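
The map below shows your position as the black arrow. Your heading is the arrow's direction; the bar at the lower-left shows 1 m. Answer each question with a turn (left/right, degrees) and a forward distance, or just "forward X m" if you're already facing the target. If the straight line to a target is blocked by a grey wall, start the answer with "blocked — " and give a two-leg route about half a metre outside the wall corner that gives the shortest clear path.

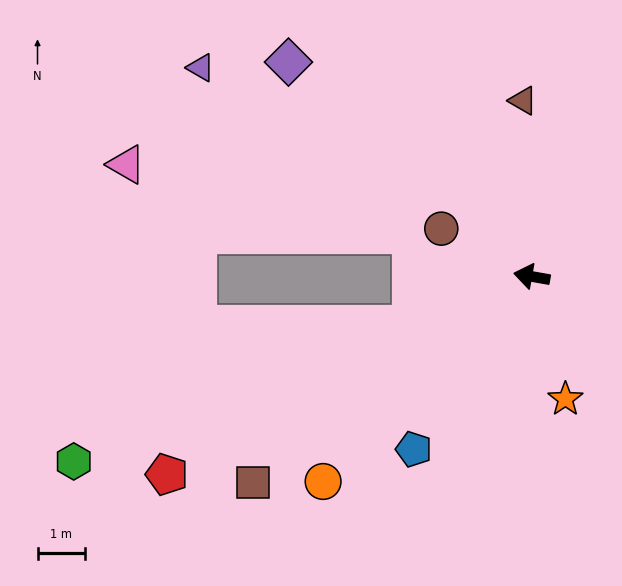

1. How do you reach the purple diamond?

turn right 31°, forward 6.9 m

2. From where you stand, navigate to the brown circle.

turn right 18°, forward 2.2 m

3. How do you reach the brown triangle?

turn right 77°, forward 3.7 m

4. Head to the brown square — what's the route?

turn left 47°, forward 7.4 m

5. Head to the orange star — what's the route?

turn left 115°, forward 2.7 m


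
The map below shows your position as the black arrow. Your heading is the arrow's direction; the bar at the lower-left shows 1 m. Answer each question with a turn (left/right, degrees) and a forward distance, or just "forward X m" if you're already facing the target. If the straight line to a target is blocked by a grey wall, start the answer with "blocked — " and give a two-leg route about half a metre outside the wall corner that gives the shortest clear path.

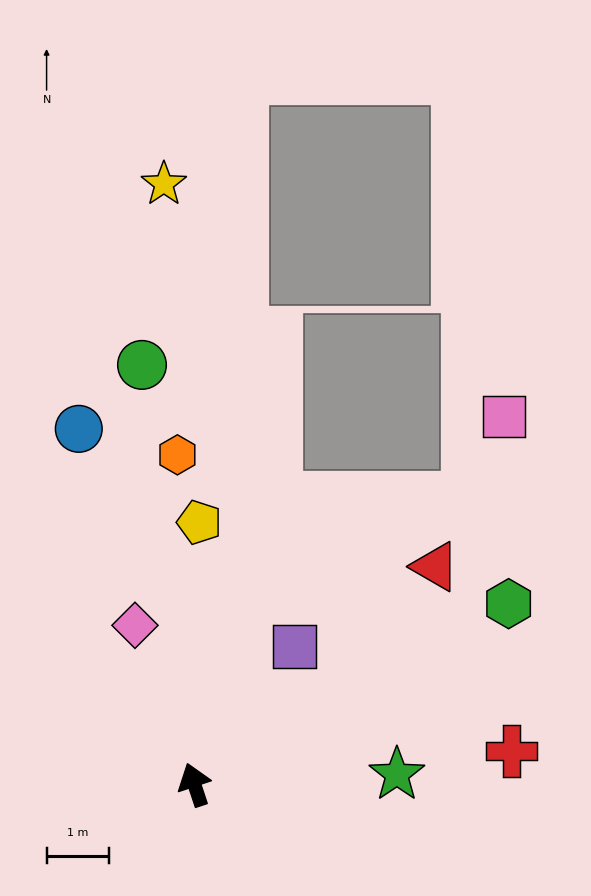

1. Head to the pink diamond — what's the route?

turn left 2°, forward 2.7 m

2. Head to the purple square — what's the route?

turn right 54°, forward 2.7 m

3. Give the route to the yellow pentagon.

turn right 19°, forward 4.2 m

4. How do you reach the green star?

turn right 105°, forward 3.2 m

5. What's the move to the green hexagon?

turn right 78°, forward 5.8 m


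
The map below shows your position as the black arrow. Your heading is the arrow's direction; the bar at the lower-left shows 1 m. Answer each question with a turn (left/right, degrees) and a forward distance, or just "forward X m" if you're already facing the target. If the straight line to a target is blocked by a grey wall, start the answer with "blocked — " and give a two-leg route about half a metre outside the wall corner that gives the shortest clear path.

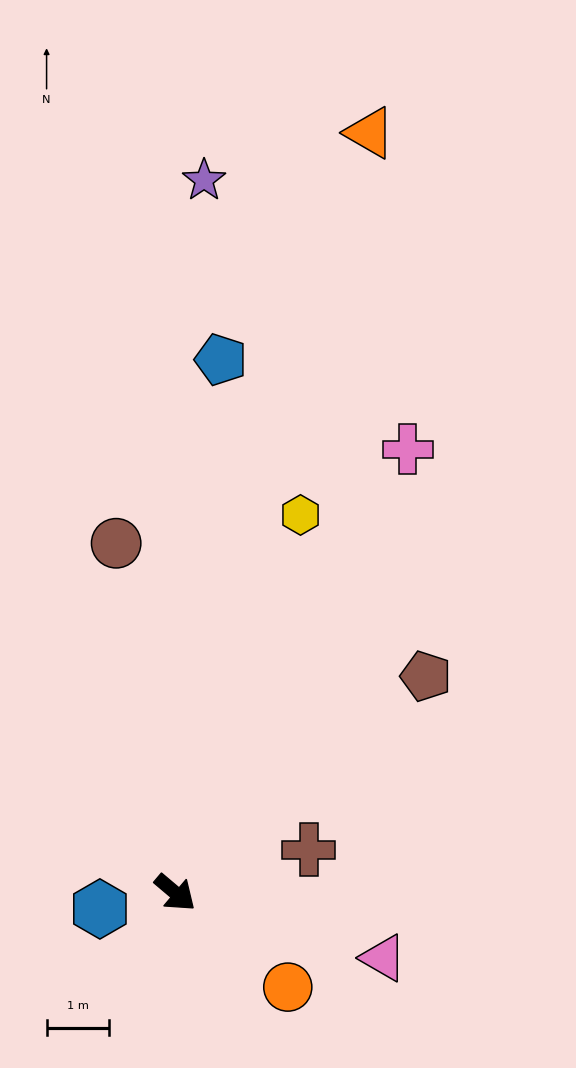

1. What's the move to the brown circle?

turn left 140°, forward 5.7 m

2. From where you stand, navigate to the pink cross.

turn left 103°, forward 8.0 m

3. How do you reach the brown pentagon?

turn left 81°, forward 5.3 m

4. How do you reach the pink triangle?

turn left 23°, forward 3.5 m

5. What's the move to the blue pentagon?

turn left 125°, forward 8.6 m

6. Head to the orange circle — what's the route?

forward 2.4 m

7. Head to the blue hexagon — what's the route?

turn right 128°, forward 1.2 m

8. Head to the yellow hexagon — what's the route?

turn left 112°, forward 6.4 m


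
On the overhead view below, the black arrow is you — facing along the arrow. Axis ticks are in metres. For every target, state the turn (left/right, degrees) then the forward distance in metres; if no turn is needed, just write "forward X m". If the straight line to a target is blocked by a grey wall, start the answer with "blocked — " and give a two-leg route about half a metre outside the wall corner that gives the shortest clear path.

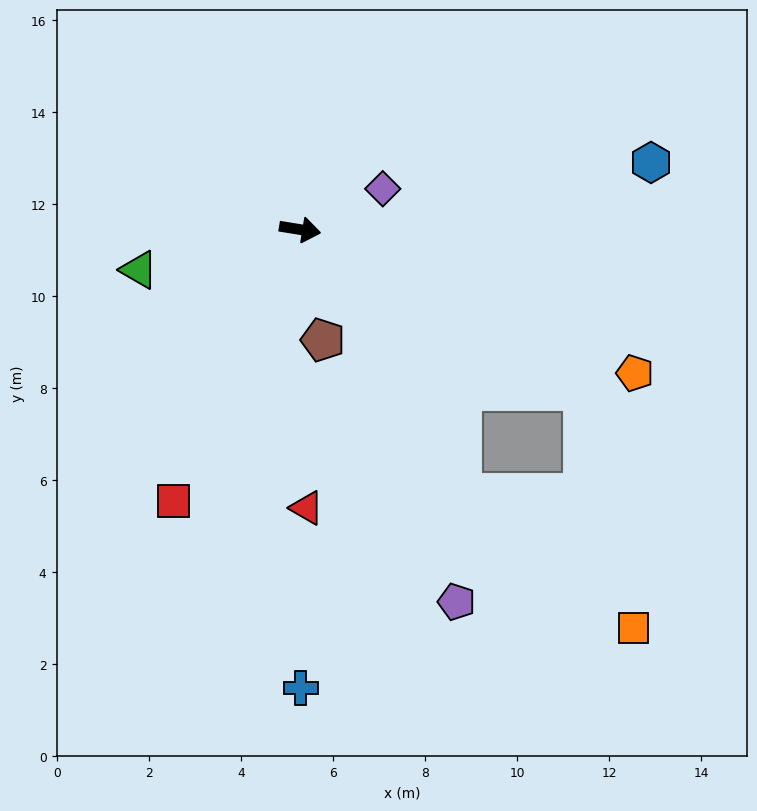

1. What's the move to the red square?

turn right 106°, forward 6.5 m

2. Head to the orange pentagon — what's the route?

turn right 14°, forward 7.9 m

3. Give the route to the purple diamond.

turn left 35°, forward 2.0 m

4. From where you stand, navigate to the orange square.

blocked — turn right 49°, forward 6.7 m, then turn left 20°, forward 4.7 m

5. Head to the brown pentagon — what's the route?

turn right 69°, forward 2.5 m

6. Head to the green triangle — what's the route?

turn right 157°, forward 3.6 m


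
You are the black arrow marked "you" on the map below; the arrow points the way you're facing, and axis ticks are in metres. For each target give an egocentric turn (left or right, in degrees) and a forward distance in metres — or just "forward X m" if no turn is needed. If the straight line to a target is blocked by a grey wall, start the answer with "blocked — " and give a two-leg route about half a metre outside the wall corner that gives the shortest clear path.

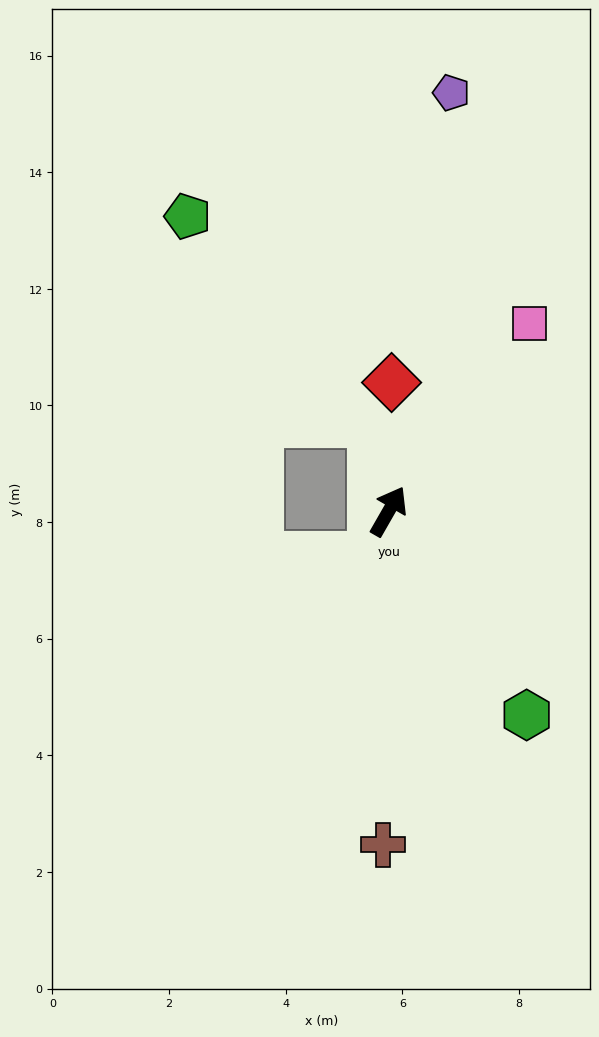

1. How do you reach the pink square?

turn right 7°, forward 4.0 m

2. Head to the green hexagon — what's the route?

turn right 116°, forward 4.2 m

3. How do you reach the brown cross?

turn right 151°, forward 5.7 m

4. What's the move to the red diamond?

turn left 29°, forward 2.2 m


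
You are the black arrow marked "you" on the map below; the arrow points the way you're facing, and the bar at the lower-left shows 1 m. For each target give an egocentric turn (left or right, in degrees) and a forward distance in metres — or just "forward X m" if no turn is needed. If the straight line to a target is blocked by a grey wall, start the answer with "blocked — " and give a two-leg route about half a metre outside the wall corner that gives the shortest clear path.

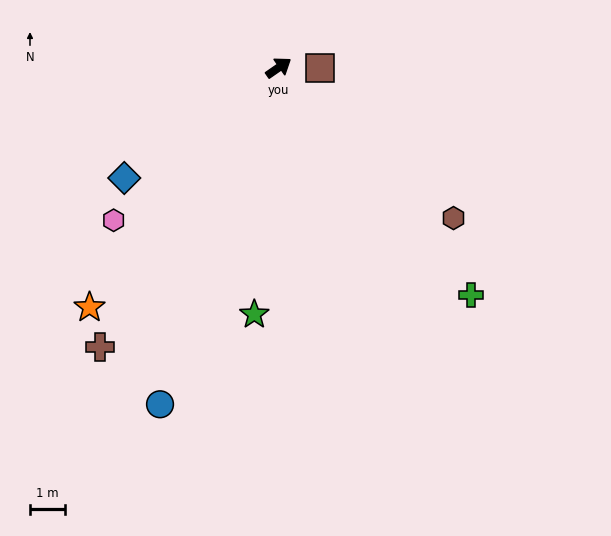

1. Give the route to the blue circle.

turn right 144°, forward 10.3 m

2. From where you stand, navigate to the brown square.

turn right 36°, forward 1.2 m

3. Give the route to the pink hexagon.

turn right 172°, forward 6.5 m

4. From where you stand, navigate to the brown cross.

turn right 157°, forward 9.6 m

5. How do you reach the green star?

turn right 130°, forward 7.2 m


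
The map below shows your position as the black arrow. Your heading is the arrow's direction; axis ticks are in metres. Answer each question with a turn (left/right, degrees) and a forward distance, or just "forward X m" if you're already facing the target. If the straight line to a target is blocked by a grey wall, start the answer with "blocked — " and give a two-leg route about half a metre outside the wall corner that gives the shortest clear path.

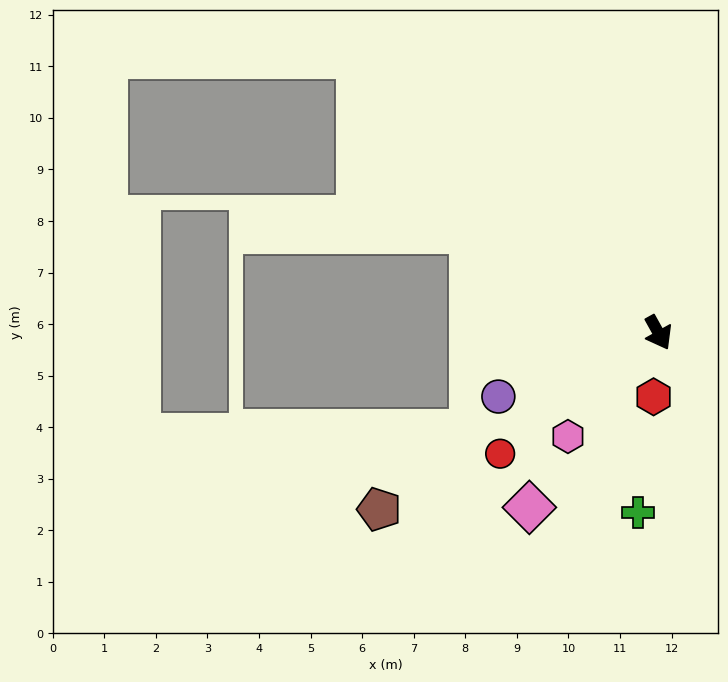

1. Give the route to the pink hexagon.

turn right 70°, forward 2.7 m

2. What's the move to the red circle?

turn right 82°, forward 3.9 m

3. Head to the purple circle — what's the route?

turn right 97°, forward 3.3 m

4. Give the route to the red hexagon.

turn right 33°, forward 1.2 m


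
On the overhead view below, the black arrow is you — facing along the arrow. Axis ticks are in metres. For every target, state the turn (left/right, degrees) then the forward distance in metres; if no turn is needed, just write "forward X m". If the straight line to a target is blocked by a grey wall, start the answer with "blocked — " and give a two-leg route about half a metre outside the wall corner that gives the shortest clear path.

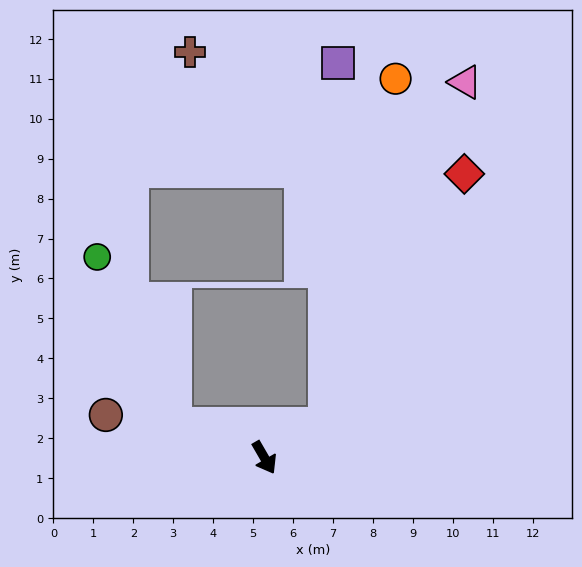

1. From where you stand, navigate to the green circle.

blocked — turn right 141°, forward 2.4 m, then turn right 44°, forward 4.6 m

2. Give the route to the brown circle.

turn right 135°, forward 4.1 m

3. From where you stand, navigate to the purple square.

blocked — turn left 89°, forward 1.7 m, then turn left 59°, forward 9.0 m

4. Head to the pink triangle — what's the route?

blocked — turn left 89°, forward 1.7 m, then turn left 39°, forward 9.3 m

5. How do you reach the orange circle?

blocked — turn left 89°, forward 1.7 m, then turn left 49°, forward 8.8 m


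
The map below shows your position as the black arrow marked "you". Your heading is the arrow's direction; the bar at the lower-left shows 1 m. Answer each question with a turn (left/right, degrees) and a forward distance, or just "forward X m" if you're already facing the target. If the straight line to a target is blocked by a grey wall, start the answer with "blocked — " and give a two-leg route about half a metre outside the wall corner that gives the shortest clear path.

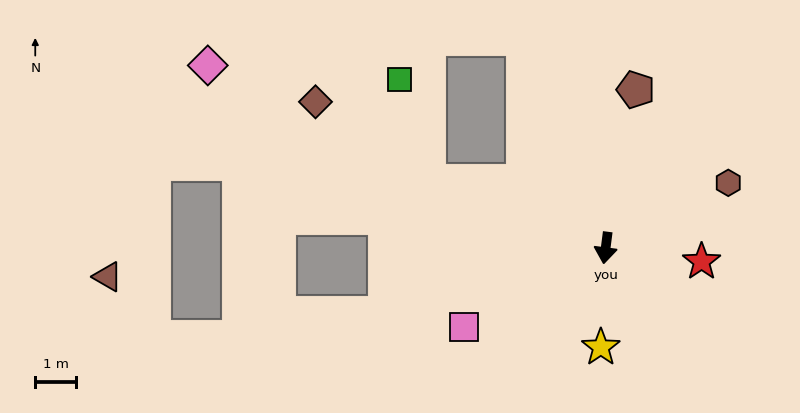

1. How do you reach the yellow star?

turn left 5°, forward 2.4 m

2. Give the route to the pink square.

turn right 53°, forward 4.0 m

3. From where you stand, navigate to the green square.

blocked — turn right 103°, forward 4.6 m, then turn right 53°, forward 2.6 m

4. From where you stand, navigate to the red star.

turn left 89°, forward 2.4 m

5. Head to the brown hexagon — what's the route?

turn left 125°, forward 3.4 m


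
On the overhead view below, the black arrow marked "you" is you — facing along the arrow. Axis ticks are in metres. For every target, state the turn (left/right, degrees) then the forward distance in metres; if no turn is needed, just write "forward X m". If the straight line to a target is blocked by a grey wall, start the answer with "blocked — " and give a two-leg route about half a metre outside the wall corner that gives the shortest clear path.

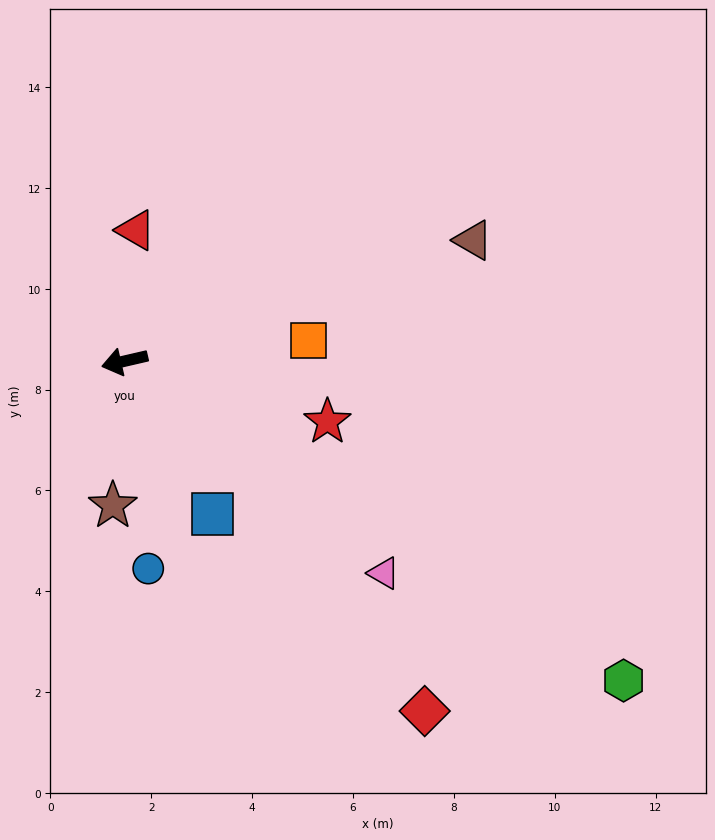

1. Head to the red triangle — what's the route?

turn right 108°, forward 2.6 m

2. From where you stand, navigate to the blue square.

turn left 107°, forward 3.5 m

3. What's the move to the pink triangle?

turn left 128°, forward 6.6 m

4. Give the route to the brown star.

turn left 72°, forward 2.9 m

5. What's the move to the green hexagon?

turn left 134°, forward 11.7 m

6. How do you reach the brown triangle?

turn right 174°, forward 7.3 m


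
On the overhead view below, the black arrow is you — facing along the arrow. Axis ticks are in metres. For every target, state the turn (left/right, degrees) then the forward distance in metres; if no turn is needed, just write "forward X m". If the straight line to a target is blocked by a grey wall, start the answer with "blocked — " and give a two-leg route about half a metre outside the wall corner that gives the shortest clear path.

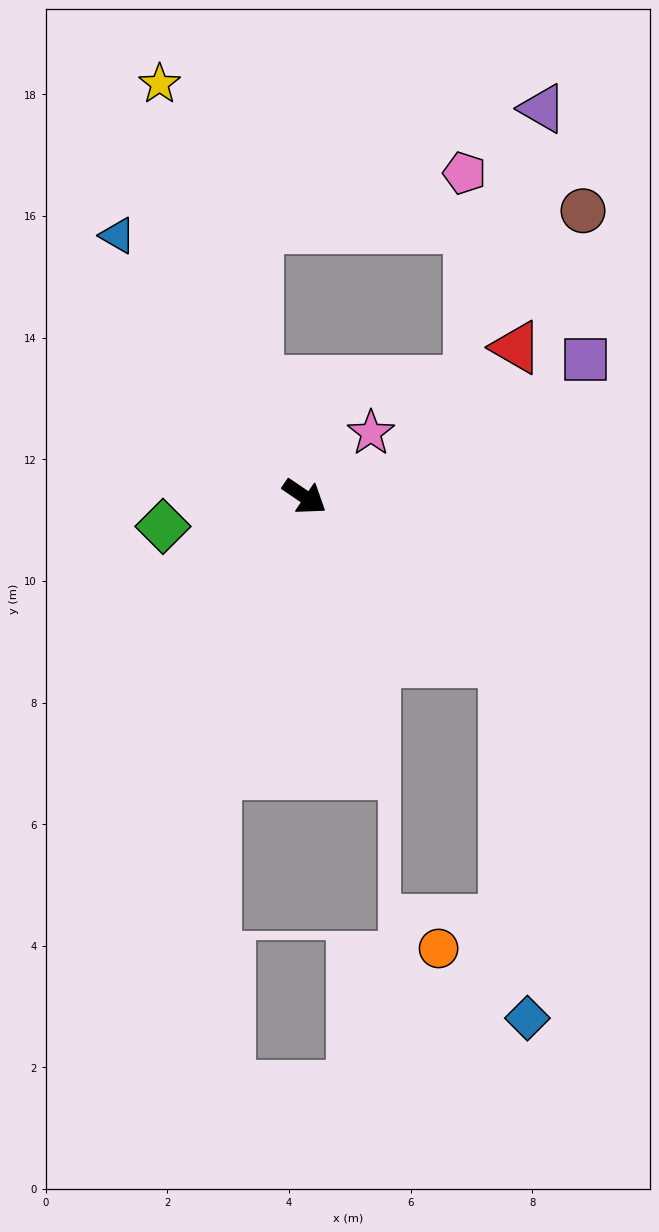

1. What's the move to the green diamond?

turn right 134°, forward 2.4 m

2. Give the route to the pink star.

turn left 78°, forward 1.5 m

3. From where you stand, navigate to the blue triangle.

turn left 160°, forward 5.3 m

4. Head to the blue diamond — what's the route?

blocked — turn right 5°, forward 4.3 m, then turn right 47°, forward 5.9 m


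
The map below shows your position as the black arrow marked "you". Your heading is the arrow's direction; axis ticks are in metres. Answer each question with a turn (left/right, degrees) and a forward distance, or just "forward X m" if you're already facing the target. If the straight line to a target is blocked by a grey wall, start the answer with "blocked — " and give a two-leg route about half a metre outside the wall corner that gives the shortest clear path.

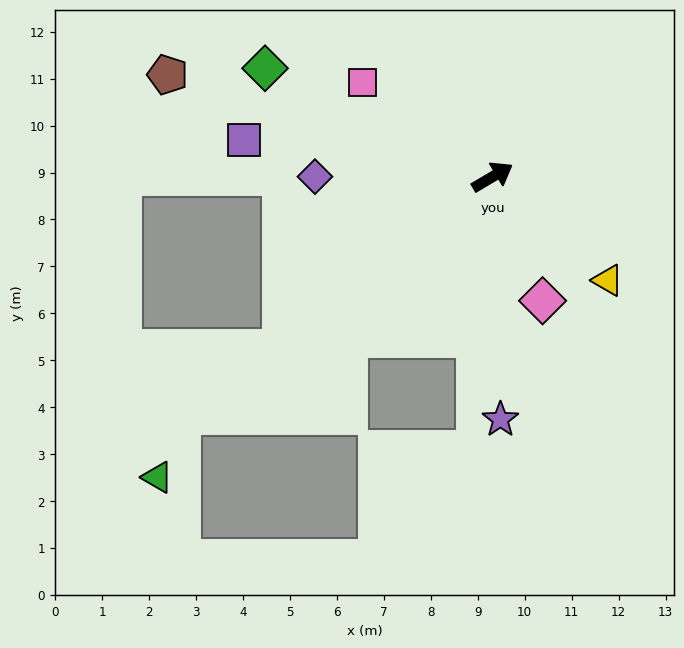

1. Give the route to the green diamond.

turn left 124°, forward 5.4 m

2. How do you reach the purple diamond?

turn left 149°, forward 3.8 m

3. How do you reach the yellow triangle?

turn right 73°, forward 3.3 m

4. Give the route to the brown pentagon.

turn left 132°, forward 7.3 m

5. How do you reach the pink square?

turn left 113°, forward 3.4 m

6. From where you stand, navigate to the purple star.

turn right 119°, forward 5.2 m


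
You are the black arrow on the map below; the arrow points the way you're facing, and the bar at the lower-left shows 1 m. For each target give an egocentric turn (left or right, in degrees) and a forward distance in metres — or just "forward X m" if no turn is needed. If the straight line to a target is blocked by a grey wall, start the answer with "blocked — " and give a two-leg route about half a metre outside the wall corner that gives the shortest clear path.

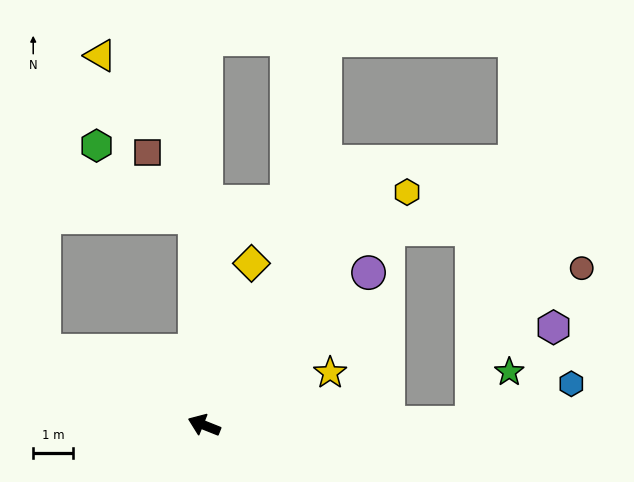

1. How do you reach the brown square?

blocked — turn right 66°, forward 5.2 m, then turn left 34°, forward 2.0 m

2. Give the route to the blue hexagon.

blocked — turn right 158°, forward 6.7 m, then turn left 21°, forward 2.7 m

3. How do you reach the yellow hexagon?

turn right 109°, forward 7.8 m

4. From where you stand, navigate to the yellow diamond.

turn right 85°, forward 4.2 m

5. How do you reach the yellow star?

turn right 136°, forward 3.4 m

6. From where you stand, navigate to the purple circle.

turn right 115°, forward 5.6 m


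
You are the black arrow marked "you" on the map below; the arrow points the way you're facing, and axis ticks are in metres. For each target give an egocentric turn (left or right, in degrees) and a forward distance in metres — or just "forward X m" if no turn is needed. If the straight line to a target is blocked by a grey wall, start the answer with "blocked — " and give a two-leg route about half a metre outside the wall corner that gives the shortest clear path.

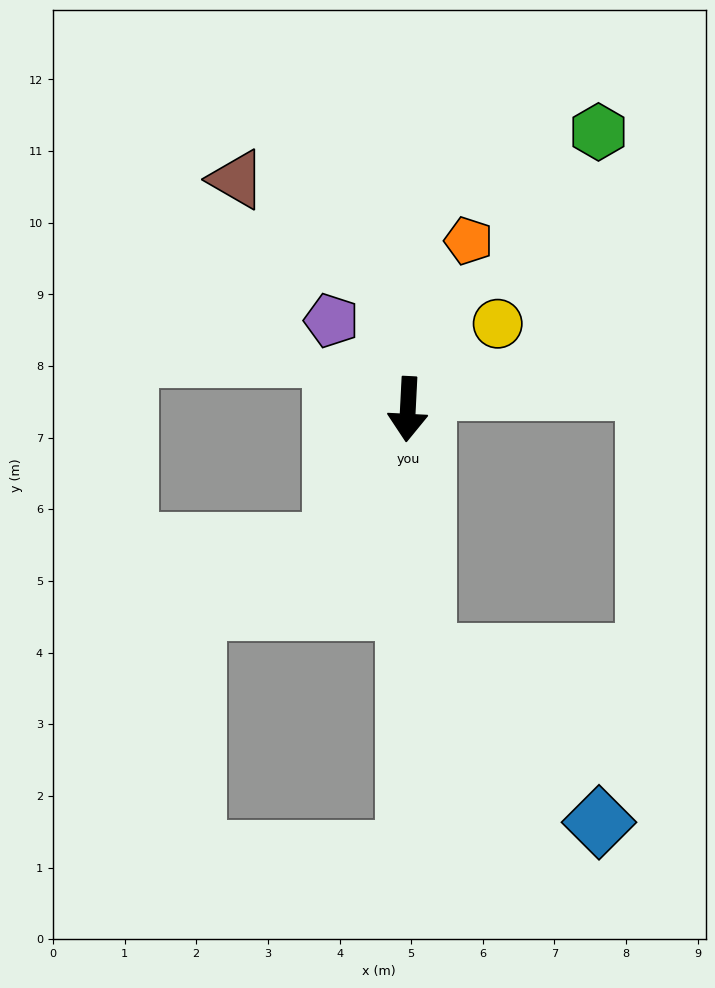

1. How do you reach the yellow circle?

turn left 136°, forward 1.7 m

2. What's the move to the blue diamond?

blocked — turn left 7°, forward 3.4 m, then turn left 42°, forward 3.4 m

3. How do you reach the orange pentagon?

turn left 163°, forward 2.5 m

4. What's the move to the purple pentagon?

turn right 136°, forward 1.6 m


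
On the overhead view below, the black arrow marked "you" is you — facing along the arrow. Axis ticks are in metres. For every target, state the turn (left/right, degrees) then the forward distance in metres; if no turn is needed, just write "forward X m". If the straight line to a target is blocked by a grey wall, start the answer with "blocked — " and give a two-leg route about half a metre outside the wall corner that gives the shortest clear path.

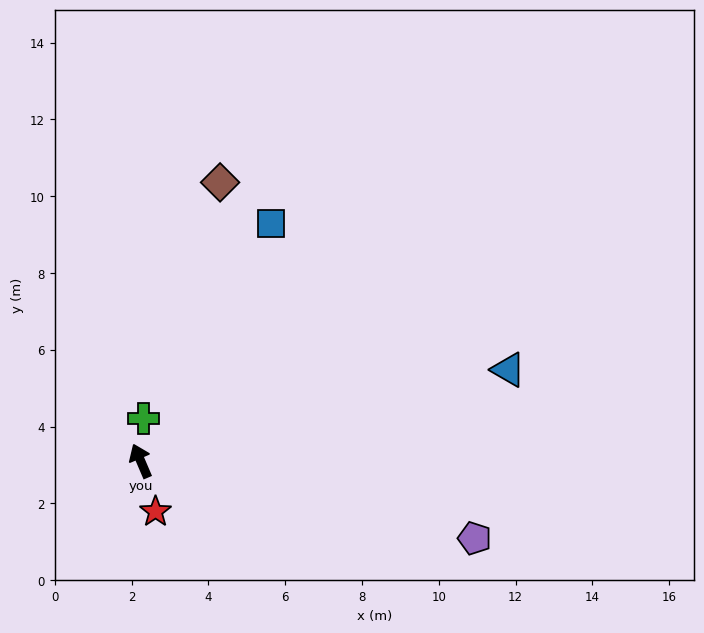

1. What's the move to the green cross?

turn right 27°, forward 1.1 m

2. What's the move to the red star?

turn left 173°, forward 1.4 m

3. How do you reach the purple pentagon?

turn right 126°, forward 8.9 m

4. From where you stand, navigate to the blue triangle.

turn right 99°, forward 9.9 m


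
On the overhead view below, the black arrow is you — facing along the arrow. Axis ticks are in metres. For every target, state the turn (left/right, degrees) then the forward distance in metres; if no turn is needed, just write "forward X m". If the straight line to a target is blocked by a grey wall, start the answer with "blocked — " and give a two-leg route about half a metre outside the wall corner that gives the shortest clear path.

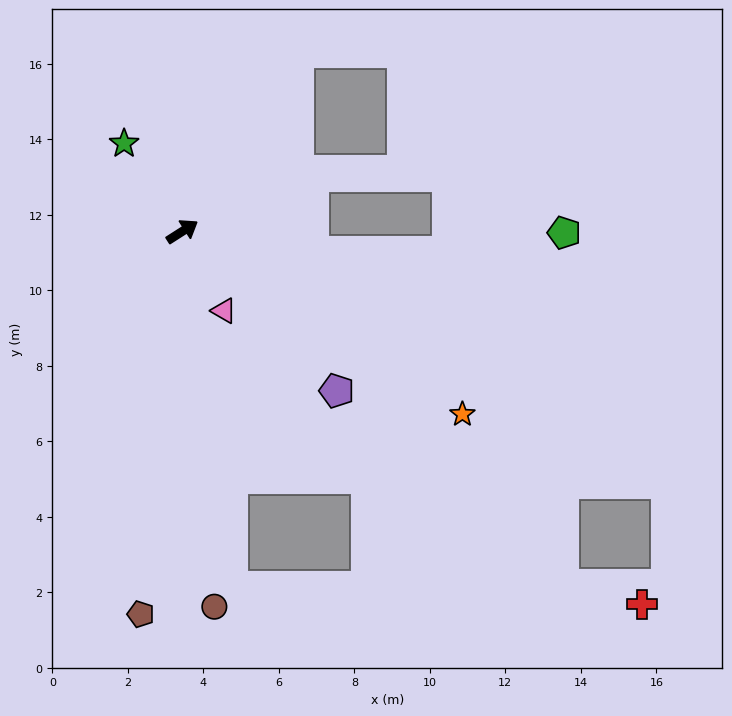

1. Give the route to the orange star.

turn right 66°, forward 8.9 m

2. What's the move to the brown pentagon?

turn right 129°, forward 10.2 m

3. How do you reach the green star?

turn left 91°, forward 2.8 m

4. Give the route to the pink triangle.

turn right 95°, forward 2.4 m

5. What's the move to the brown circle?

turn right 118°, forward 10.0 m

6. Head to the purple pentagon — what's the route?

turn right 79°, forward 5.9 m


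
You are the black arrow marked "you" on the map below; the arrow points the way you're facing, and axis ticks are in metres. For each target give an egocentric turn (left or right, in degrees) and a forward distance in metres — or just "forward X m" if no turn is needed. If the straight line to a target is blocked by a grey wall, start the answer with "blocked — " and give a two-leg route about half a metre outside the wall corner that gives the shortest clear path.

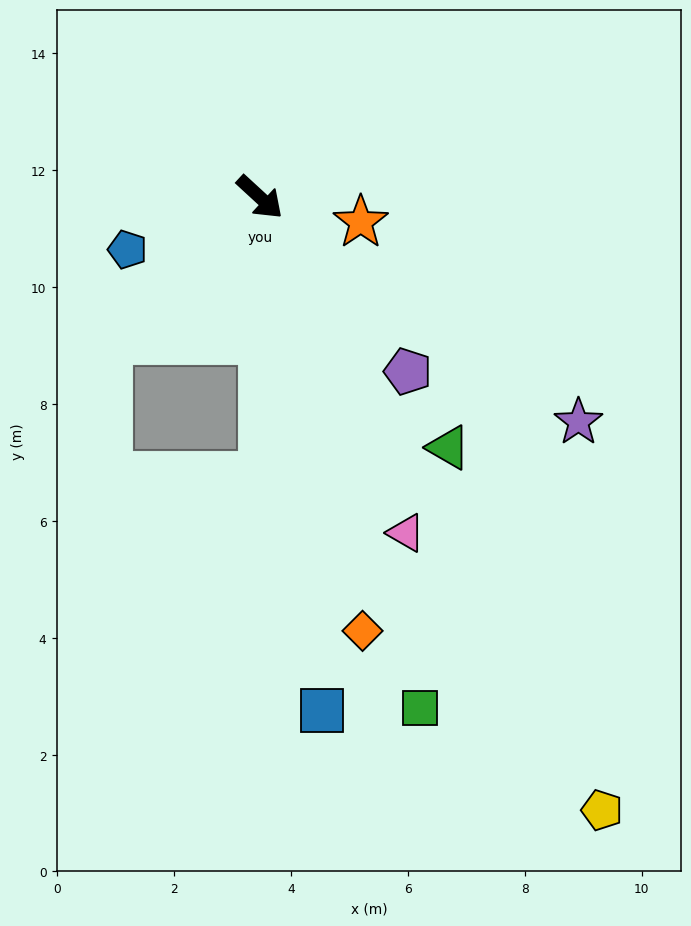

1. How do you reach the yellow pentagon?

turn right 18°, forward 12.0 m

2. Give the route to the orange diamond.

turn right 34°, forward 7.6 m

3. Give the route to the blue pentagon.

turn right 116°, forward 2.4 m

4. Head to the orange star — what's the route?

turn left 29°, forward 1.8 m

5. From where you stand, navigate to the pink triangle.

turn right 24°, forward 6.3 m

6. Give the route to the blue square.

turn right 40°, forward 8.8 m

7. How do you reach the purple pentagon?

turn right 7°, forward 3.9 m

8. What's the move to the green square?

turn right 30°, forward 9.2 m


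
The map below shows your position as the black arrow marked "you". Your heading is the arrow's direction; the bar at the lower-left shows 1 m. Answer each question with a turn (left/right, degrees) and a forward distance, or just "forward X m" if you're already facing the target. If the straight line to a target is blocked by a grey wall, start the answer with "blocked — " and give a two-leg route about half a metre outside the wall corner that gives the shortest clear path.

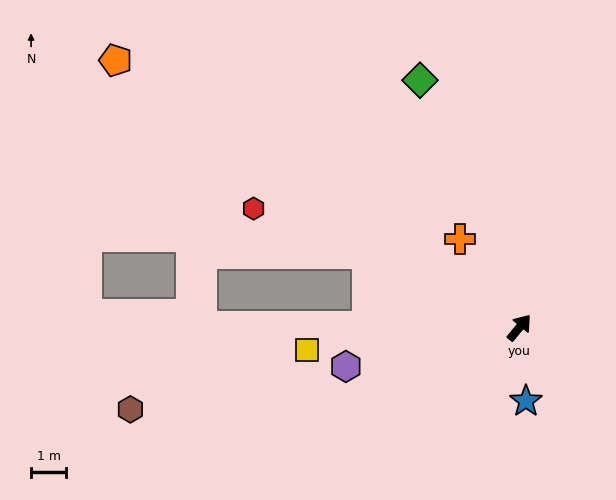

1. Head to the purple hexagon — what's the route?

turn left 142°, forward 5.1 m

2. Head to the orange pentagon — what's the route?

turn left 96°, forward 13.8 m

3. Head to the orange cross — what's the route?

turn left 73°, forward 3.0 m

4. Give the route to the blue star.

turn right 135°, forward 2.1 m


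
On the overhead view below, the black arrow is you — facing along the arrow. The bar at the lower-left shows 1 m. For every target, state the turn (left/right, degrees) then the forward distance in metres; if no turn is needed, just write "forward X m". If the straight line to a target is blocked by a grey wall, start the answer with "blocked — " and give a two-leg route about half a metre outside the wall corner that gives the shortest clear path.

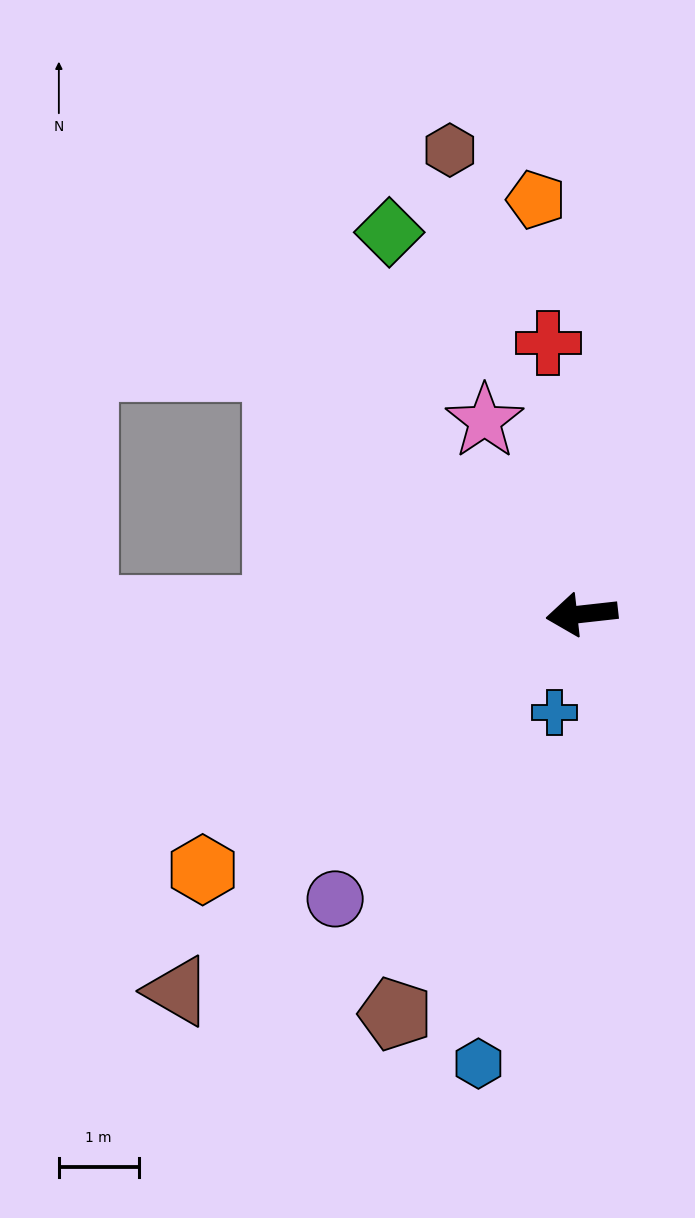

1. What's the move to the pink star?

turn right 70°, forward 2.7 m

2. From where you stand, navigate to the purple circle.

turn left 43°, forward 4.7 m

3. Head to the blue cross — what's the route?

turn left 68°, forward 1.3 m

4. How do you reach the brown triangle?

turn left 37°, forward 6.9 m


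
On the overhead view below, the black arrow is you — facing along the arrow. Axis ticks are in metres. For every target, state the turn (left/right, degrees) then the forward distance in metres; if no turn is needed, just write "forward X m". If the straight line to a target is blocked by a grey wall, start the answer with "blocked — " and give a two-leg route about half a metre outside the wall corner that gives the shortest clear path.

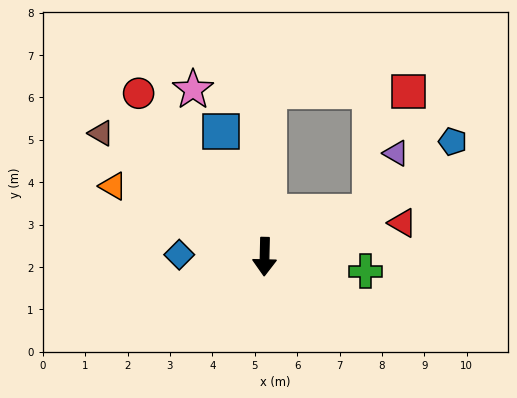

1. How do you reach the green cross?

turn left 83°, forward 2.4 m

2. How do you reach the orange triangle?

turn right 114°, forward 3.9 m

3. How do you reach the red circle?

turn right 141°, forward 4.9 m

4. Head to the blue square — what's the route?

turn right 159°, forward 3.1 m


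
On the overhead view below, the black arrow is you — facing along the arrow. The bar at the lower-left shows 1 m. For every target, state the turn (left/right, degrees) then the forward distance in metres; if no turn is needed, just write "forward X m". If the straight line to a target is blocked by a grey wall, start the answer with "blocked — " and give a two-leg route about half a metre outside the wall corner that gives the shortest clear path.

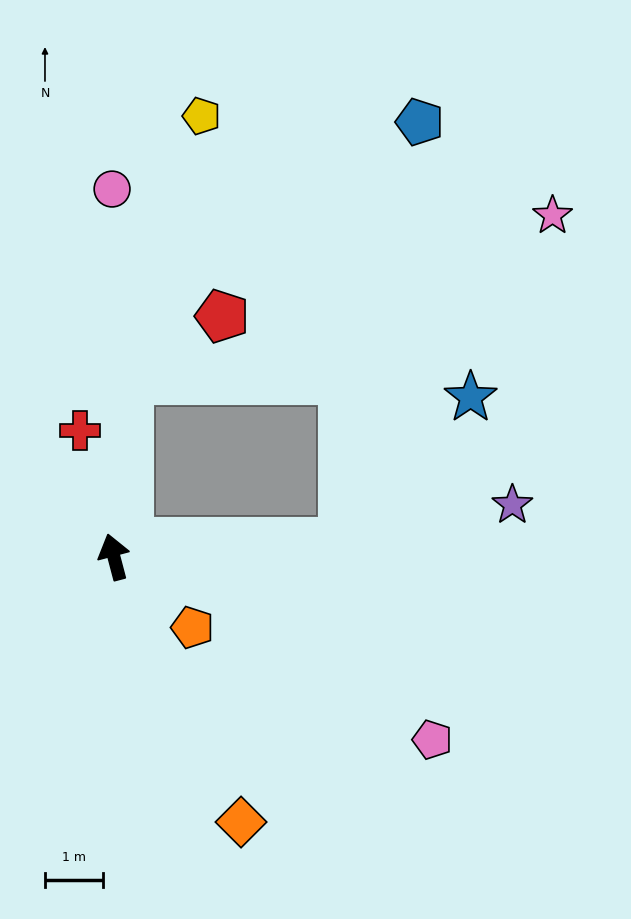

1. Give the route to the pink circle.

turn right 14°, forward 6.3 m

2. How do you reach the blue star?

blocked — turn right 101°, forward 3.9 m, then turn left 45°, forward 3.3 m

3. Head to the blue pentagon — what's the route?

blocked — turn right 101°, forward 3.9 m, then turn left 76°, forward 7.3 m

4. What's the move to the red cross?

forward 2.2 m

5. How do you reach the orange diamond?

turn right 169°, forward 5.0 m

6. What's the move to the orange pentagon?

turn right 147°, forward 1.8 m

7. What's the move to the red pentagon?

blocked — turn right 19°, forward 3.1 m, then turn right 52°, forward 1.9 m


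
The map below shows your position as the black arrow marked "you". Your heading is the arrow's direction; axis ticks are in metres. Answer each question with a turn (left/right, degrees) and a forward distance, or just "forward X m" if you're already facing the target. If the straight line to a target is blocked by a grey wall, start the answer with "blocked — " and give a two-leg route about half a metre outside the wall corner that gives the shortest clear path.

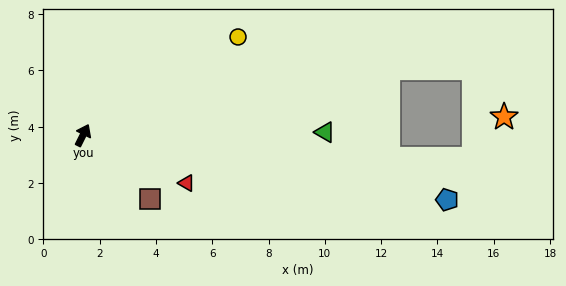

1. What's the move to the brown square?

turn right 107°, forward 3.3 m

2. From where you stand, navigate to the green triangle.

turn right 63°, forward 8.6 m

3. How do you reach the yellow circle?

turn right 31°, forward 6.5 m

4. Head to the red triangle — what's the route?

turn right 88°, forward 4.1 m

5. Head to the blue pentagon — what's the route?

turn right 74°, forward 13.1 m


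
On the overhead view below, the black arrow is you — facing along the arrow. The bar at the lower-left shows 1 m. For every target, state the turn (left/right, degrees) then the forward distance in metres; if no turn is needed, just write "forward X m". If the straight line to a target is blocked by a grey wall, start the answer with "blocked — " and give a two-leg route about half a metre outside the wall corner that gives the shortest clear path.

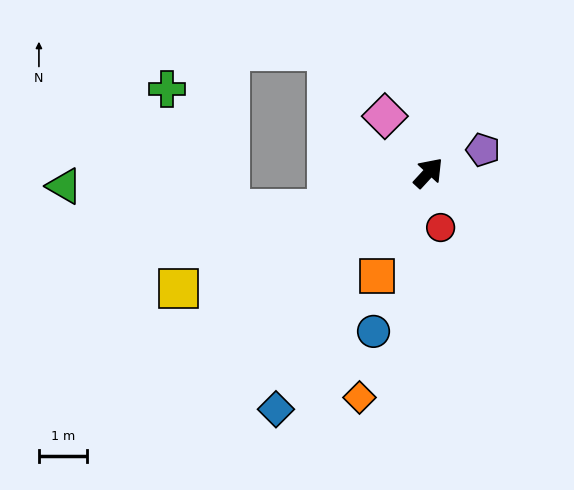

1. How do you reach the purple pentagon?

turn right 25°, forward 1.2 m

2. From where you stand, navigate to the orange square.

turn right 164°, forward 2.4 m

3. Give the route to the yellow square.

turn left 157°, forward 5.7 m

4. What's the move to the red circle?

turn right 125°, forward 1.2 m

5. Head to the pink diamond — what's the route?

turn left 80°, forward 1.5 m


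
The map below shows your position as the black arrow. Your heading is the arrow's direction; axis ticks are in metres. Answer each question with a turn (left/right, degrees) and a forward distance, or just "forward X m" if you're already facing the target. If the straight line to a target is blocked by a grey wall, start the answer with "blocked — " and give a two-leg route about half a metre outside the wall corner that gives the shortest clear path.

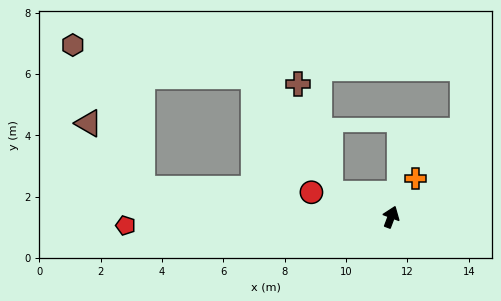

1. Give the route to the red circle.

turn left 93°, forward 2.7 m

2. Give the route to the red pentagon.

turn left 112°, forward 8.7 m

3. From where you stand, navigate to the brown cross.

blocked — turn left 90°, forward 2.1 m, then turn right 53°, forward 3.7 m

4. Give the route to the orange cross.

turn right 12°, forward 1.5 m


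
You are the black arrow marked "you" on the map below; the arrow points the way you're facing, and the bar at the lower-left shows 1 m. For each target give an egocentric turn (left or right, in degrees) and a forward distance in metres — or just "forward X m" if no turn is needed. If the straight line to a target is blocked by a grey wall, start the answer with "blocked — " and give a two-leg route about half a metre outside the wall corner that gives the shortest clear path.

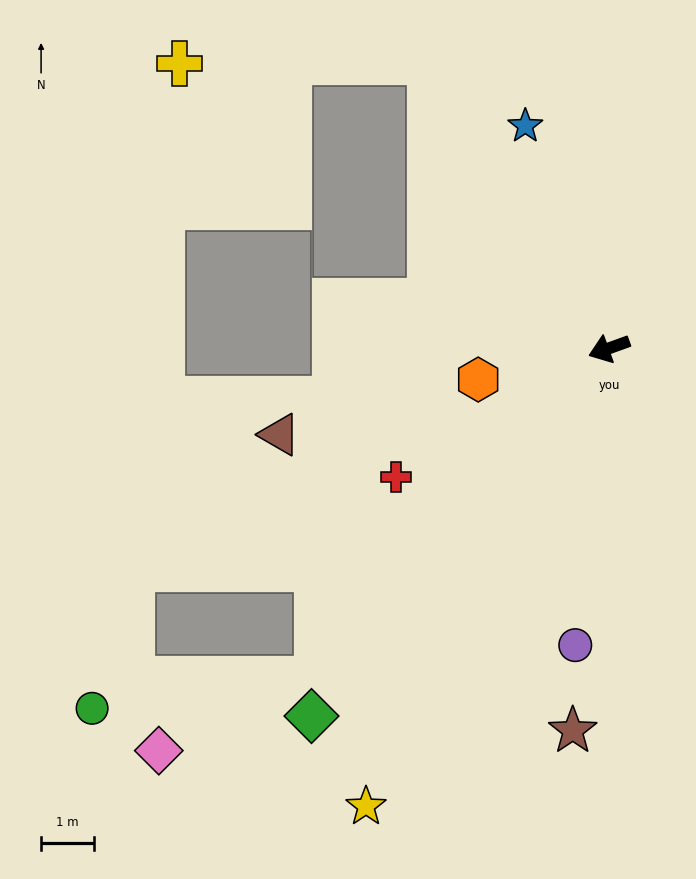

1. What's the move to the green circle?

blocked — turn left 29°, forward 8.3 m, then turn right 41°, forward 4.3 m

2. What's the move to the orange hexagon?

turn right 6°, forward 2.5 m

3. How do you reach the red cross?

turn left 11°, forward 4.7 m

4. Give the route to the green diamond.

turn left 31°, forward 8.9 m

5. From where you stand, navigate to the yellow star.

turn left 42°, forward 9.8 m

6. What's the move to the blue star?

turn right 89°, forward 4.5 m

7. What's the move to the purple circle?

turn left 64°, forward 5.6 m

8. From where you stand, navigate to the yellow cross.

blocked — turn right 78°, forward 6.4 m, then turn left 59°, forward 4.7 m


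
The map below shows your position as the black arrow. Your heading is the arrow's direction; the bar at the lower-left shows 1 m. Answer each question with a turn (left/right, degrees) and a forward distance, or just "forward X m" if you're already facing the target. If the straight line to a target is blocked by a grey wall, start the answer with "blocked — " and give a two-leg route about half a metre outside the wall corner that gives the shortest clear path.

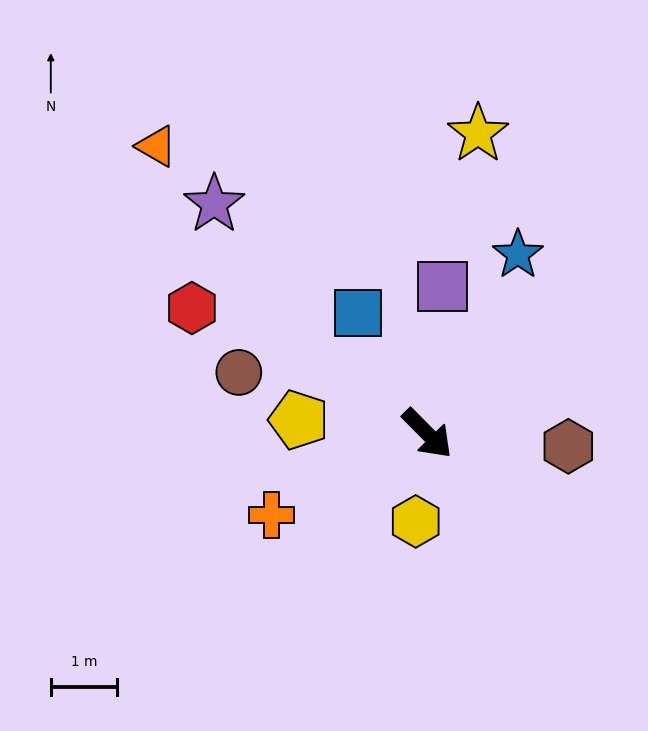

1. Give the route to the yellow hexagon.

turn right 52°, forward 1.3 m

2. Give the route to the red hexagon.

turn right 163°, forward 4.0 m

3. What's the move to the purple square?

turn left 129°, forward 2.2 m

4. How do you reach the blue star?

turn left 108°, forward 3.0 m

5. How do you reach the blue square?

turn left 165°, forward 2.1 m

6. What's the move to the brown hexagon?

turn left 40°, forward 2.1 m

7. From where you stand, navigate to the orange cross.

turn right 107°, forward 2.7 m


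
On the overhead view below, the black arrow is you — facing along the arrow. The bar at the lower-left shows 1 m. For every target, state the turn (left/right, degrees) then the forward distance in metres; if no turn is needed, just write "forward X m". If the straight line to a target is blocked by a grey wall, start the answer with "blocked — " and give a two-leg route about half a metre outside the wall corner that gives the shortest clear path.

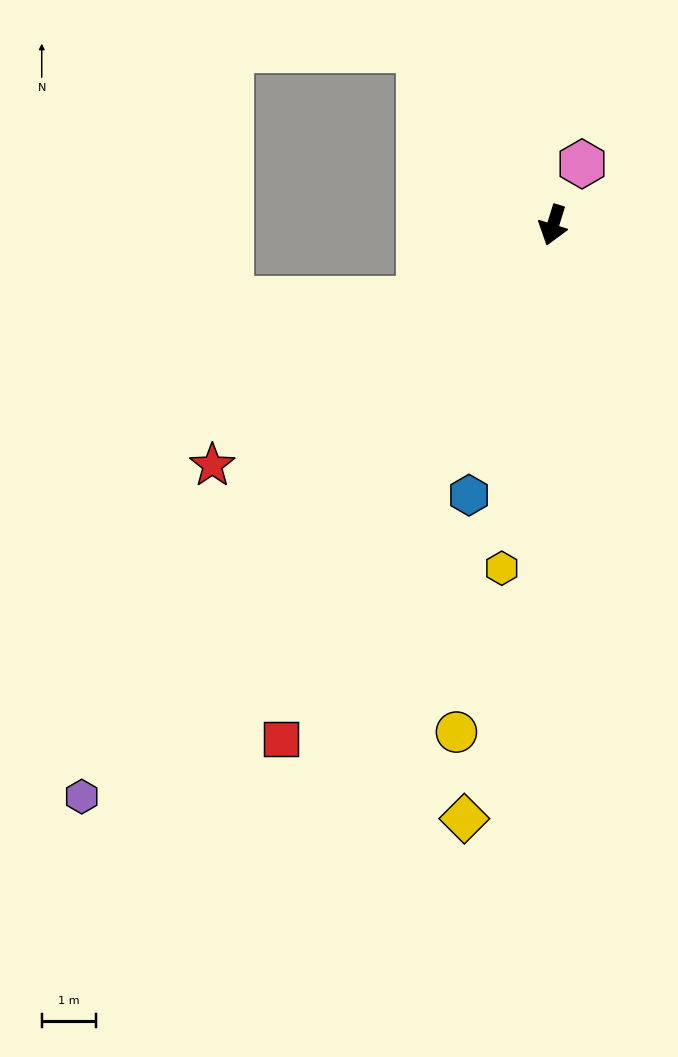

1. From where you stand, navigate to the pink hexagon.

turn left 172°, forward 1.2 m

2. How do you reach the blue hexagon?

forward 5.2 m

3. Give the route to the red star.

turn right 38°, forward 7.6 m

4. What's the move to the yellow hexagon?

turn left 9°, forward 6.4 m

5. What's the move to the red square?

turn right 11°, forward 10.6 m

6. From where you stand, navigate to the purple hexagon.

turn right 22°, forward 13.6 m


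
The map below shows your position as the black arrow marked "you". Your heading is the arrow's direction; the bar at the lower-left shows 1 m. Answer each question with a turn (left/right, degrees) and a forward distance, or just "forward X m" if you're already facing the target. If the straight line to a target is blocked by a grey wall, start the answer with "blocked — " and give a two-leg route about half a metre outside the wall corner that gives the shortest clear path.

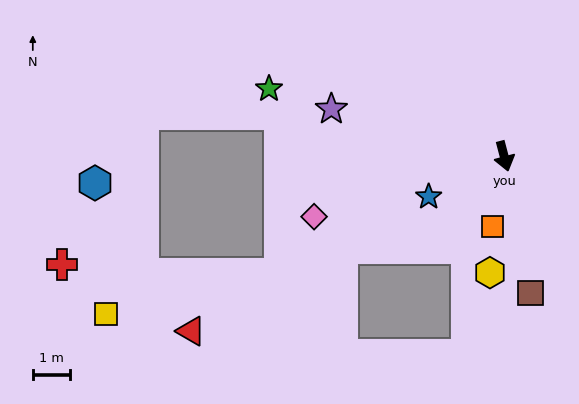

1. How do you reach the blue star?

turn right 77°, forward 2.3 m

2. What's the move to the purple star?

turn right 120°, forward 4.8 m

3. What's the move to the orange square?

turn right 24°, forward 1.9 m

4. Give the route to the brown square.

turn right 4°, forward 3.7 m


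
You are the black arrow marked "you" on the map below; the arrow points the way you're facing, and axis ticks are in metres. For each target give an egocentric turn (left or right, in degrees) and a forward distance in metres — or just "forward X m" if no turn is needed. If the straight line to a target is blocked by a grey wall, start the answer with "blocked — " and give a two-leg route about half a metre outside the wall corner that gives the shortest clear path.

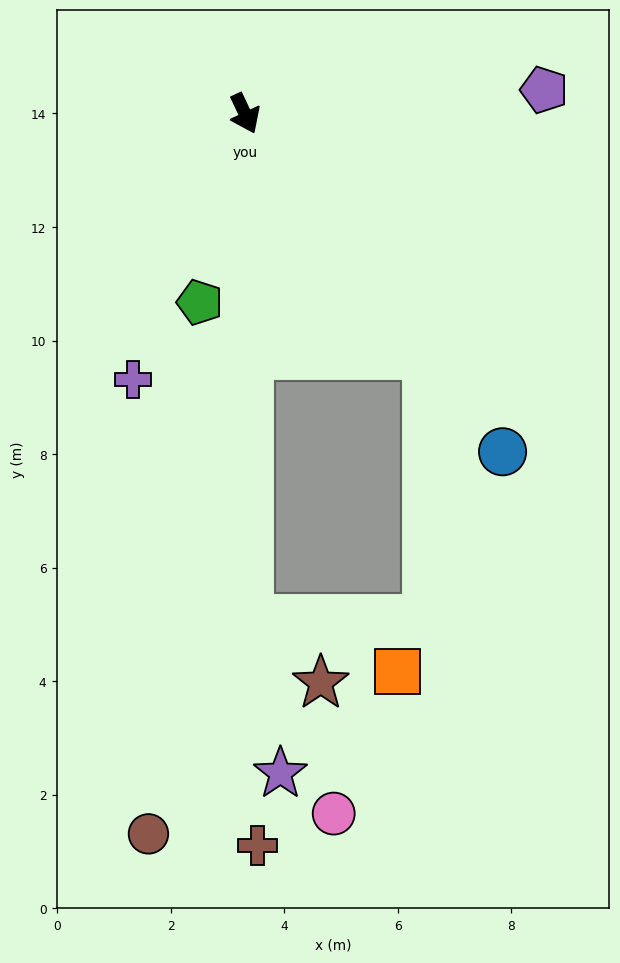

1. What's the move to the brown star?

blocked — turn right 25°, forward 8.9 m, then turn left 48°, forward 1.7 m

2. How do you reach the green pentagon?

turn right 39°, forward 3.4 m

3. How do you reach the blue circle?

turn left 12°, forward 7.5 m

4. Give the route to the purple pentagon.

turn left 69°, forward 5.3 m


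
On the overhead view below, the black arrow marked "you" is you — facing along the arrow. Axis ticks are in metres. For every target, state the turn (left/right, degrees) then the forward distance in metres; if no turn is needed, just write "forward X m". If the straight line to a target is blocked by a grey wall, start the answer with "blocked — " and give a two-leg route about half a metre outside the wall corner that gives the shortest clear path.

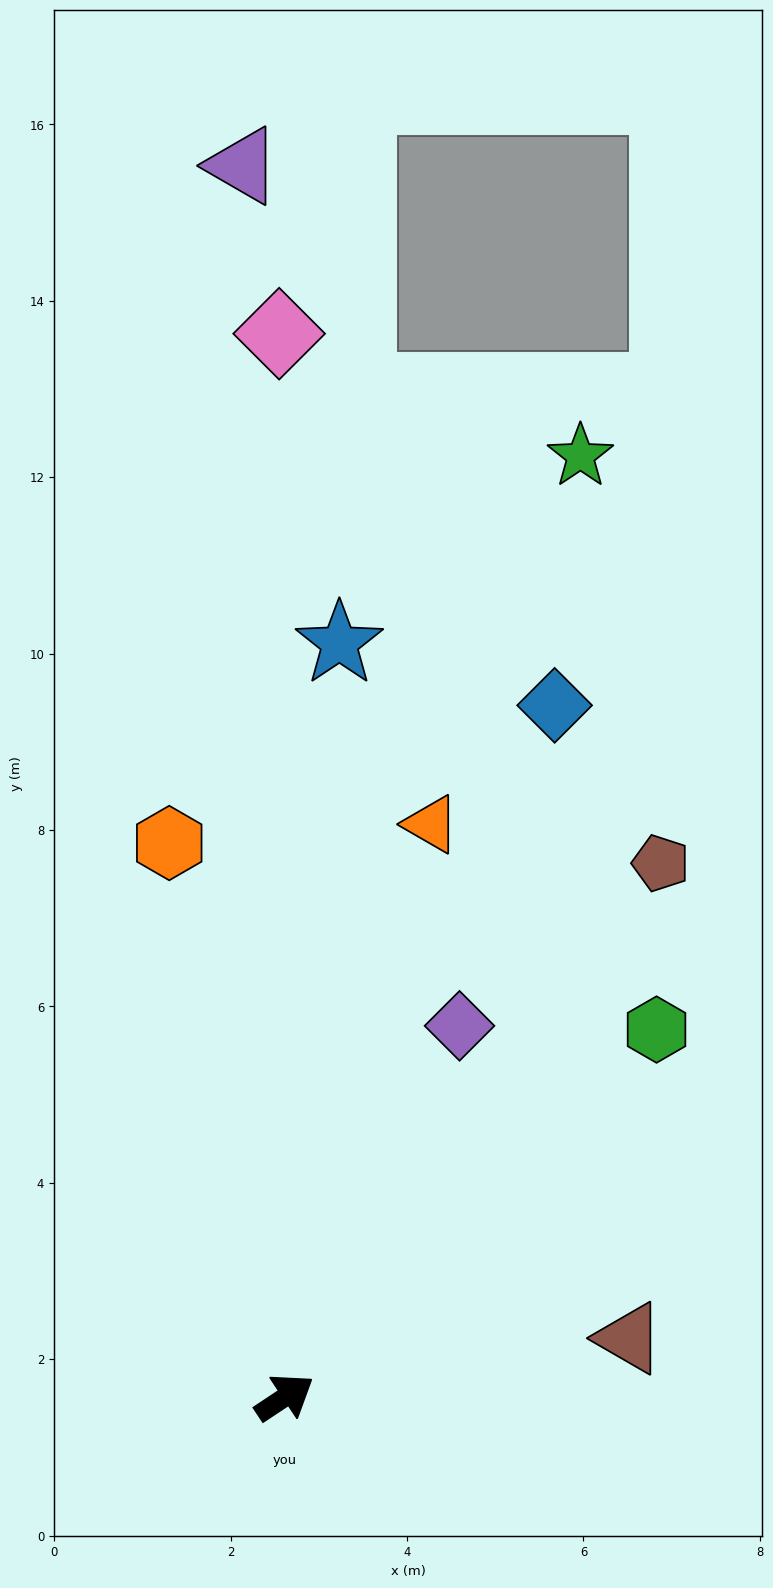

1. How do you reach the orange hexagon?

turn left 68°, forward 6.4 m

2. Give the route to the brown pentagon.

turn left 21°, forward 7.4 m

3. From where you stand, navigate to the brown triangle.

turn right 24°, forward 4.0 m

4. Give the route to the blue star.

turn left 52°, forward 8.6 m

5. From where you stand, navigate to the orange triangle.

turn left 42°, forward 6.7 m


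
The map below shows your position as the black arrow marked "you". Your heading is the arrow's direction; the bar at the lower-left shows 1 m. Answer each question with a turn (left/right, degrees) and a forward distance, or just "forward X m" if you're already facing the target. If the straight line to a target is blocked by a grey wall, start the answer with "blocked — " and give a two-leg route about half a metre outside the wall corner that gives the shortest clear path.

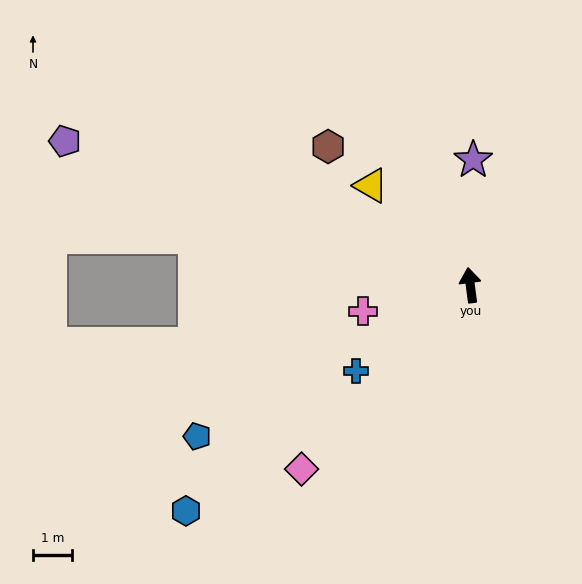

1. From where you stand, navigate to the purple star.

turn right 9°, forward 3.2 m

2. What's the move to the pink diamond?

turn left 130°, forward 6.4 m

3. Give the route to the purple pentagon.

turn left 63°, forward 11.1 m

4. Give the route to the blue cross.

turn left 119°, forward 3.7 m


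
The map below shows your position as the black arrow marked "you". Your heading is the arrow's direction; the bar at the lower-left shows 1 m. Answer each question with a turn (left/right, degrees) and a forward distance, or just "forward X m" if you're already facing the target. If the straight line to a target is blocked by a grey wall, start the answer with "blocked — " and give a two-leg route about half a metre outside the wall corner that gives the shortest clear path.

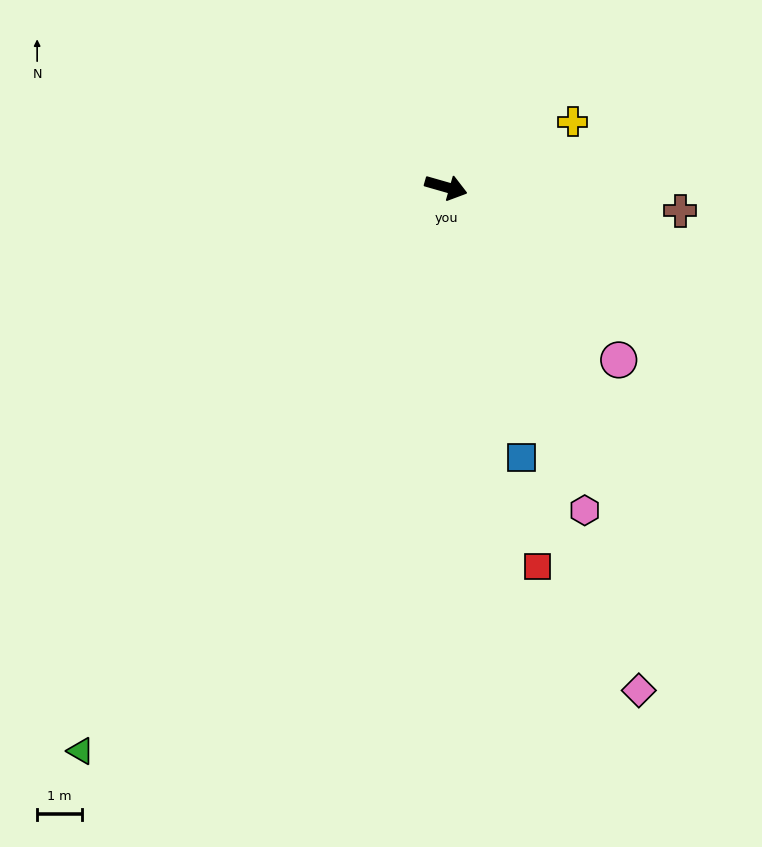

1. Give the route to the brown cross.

turn left 10°, forward 5.2 m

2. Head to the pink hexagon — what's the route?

turn right 51°, forward 7.8 m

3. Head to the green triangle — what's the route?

turn right 107°, forward 14.9 m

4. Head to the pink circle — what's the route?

turn right 29°, forward 5.4 m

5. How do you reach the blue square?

turn right 58°, forward 6.2 m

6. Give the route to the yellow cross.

turn left 43°, forward 3.2 m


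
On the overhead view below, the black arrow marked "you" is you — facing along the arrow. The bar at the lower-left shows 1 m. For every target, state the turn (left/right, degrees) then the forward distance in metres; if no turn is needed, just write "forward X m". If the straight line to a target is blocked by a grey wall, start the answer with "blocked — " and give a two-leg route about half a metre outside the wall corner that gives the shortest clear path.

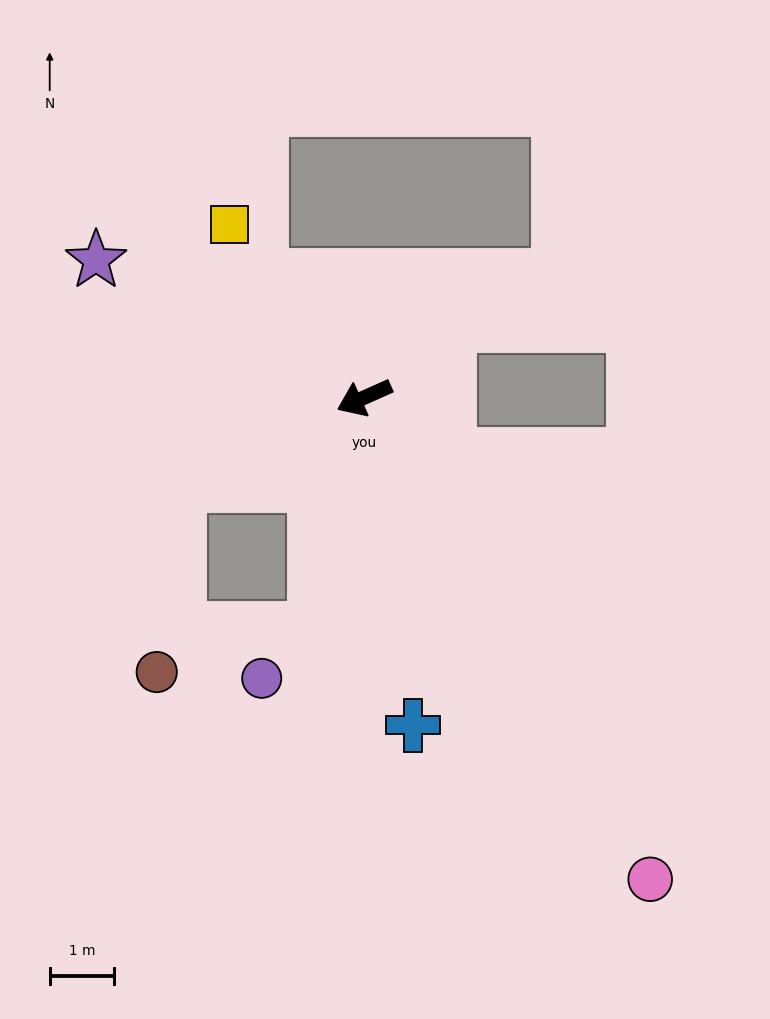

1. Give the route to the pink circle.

turn left 97°, forward 8.7 m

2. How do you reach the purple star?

turn right 51°, forward 4.7 m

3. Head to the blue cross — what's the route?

turn left 74°, forward 5.1 m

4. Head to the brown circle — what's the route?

blocked — forward 3.2 m, then turn left 59°, forward 2.9 m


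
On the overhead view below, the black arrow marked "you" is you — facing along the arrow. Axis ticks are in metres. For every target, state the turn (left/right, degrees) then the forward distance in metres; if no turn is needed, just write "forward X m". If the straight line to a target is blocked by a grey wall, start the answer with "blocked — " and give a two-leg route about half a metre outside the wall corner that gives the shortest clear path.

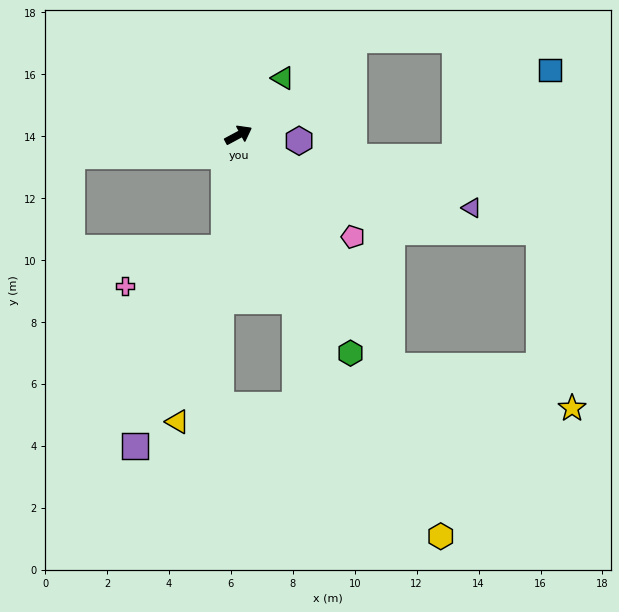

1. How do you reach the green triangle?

turn left 24°, forward 2.3 m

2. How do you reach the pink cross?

blocked — turn right 126°, forward 3.7 m, then turn right 61°, forward 3.4 m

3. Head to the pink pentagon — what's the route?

turn right 70°, forward 4.9 m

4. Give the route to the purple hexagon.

turn right 34°, forward 2.0 m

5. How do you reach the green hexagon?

turn right 91°, forward 7.9 m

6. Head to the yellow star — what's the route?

blocked — turn right 85°, forward 9.0 m, then turn left 44°, forward 6.0 m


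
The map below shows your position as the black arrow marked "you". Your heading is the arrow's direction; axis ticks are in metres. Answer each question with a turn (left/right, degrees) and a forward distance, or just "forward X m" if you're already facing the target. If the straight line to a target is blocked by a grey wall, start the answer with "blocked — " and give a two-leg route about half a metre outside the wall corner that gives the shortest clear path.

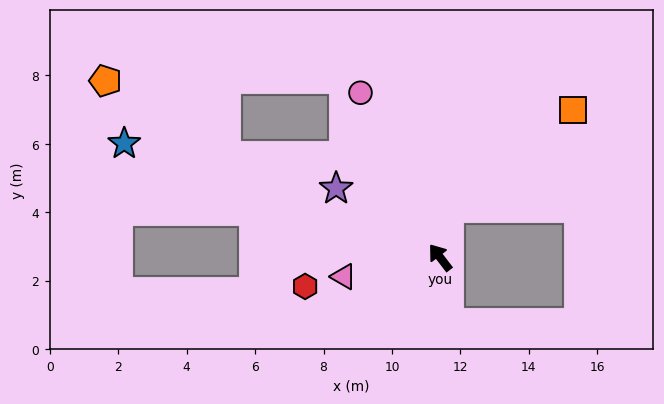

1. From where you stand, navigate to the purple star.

turn left 19°, forward 3.6 m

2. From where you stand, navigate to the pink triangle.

turn left 64°, forward 2.9 m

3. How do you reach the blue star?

turn left 33°, forward 9.8 m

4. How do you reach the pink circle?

turn right 12°, forward 5.3 m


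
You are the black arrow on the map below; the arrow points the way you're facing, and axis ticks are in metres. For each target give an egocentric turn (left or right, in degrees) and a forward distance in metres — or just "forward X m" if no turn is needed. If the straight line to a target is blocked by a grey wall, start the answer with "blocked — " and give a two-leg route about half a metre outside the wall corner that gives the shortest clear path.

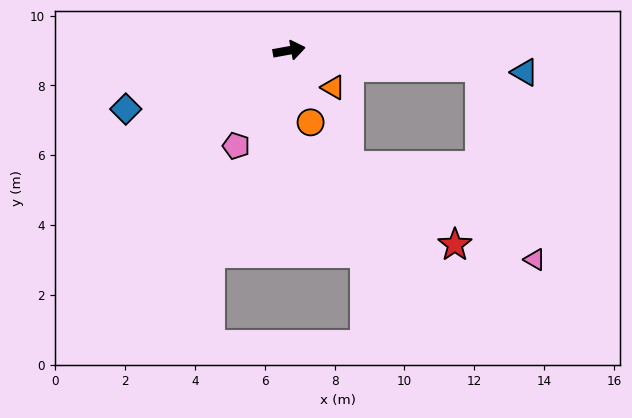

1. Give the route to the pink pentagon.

turn right 129°, forward 3.1 m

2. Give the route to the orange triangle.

turn right 50°, forward 1.6 m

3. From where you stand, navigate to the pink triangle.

blocked — turn right 15°, forward 5.5 m, then turn right 69°, forward 5.7 m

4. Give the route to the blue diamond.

turn right 171°, forward 5.0 m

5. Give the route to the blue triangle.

turn right 16°, forward 6.8 m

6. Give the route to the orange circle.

turn right 84°, forward 2.2 m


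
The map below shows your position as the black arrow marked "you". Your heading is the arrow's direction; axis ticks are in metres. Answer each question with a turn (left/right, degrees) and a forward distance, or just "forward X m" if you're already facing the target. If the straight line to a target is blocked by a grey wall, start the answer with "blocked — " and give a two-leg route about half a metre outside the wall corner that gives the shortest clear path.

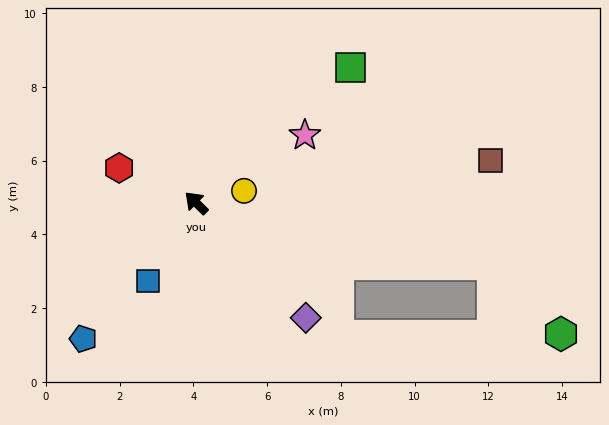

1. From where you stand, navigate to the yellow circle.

turn right 121°, forward 1.3 m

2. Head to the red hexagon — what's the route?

turn left 20°, forward 2.3 m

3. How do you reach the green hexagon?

blocked — turn right 147°, forward 8.2 m, then turn right 34°, forward 2.6 m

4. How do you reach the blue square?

turn left 103°, forward 2.5 m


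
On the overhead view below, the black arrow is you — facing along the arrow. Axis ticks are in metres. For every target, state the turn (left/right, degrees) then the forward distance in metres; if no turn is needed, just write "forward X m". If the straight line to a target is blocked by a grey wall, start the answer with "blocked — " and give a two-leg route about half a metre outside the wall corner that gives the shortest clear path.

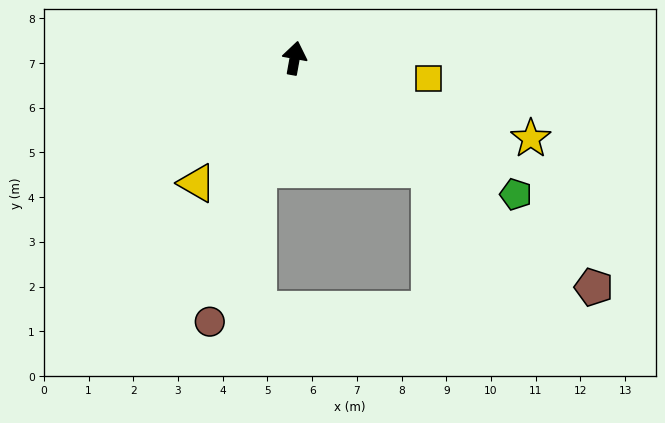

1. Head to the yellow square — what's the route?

turn right 88°, forward 3.0 m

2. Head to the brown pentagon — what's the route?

turn right 117°, forward 8.4 m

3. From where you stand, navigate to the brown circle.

turn left 172°, forward 6.2 m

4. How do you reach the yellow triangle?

turn left 152°, forward 3.6 m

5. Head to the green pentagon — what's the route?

turn right 111°, forward 5.8 m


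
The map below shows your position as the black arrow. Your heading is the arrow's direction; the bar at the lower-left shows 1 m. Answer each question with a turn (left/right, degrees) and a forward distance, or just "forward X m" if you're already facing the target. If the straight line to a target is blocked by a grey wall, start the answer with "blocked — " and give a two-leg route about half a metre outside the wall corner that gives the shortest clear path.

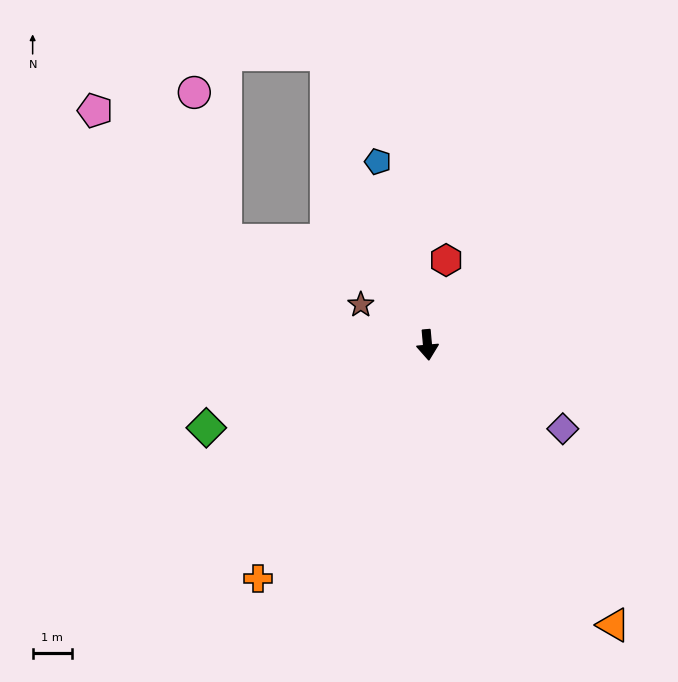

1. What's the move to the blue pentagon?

turn right 170°, forward 4.8 m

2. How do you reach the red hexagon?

turn left 163°, forward 2.2 m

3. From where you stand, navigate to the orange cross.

turn right 41°, forward 7.4 m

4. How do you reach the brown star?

turn right 126°, forward 2.0 m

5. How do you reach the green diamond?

turn right 75°, forward 6.0 m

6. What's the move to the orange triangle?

turn left 28°, forward 8.6 m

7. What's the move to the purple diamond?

turn left 53°, forward 4.1 m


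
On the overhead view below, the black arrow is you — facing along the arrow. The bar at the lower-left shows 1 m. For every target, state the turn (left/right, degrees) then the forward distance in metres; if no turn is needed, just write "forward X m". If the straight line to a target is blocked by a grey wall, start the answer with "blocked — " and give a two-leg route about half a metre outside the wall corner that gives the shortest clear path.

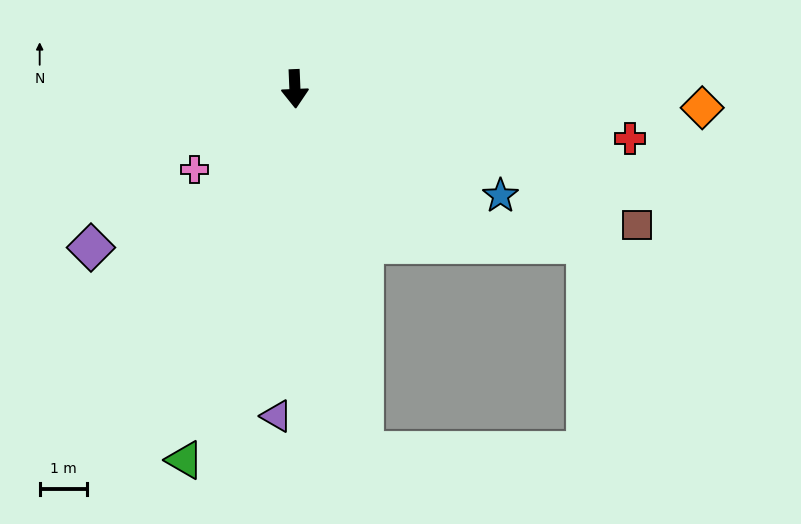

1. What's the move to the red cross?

turn left 79°, forward 7.1 m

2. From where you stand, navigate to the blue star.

turn left 60°, forward 4.9 m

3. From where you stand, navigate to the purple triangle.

turn right 6°, forward 6.9 m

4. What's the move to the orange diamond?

turn left 85°, forward 8.5 m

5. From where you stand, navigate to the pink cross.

turn right 53°, forward 2.7 m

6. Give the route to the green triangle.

turn right 19°, forward 8.1 m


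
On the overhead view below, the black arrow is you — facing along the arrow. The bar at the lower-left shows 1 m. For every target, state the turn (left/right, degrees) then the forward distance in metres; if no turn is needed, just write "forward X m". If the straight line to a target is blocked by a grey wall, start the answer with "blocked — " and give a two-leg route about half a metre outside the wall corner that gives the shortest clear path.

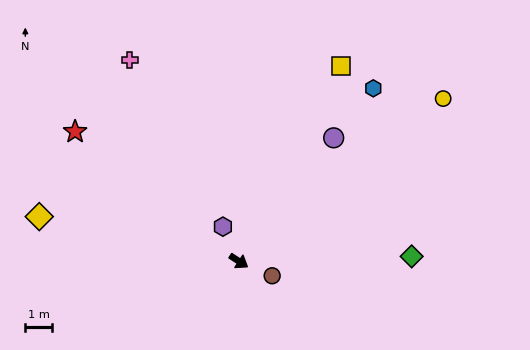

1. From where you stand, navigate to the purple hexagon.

turn left 148°, forward 1.4 m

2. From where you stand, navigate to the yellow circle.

turn left 72°, forward 9.7 m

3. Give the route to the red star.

turn left 175°, forward 7.7 m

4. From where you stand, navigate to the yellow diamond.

turn right 159°, forward 7.6 m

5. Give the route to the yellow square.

turn left 95°, forward 8.2 m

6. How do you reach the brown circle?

turn left 10°, forward 1.3 m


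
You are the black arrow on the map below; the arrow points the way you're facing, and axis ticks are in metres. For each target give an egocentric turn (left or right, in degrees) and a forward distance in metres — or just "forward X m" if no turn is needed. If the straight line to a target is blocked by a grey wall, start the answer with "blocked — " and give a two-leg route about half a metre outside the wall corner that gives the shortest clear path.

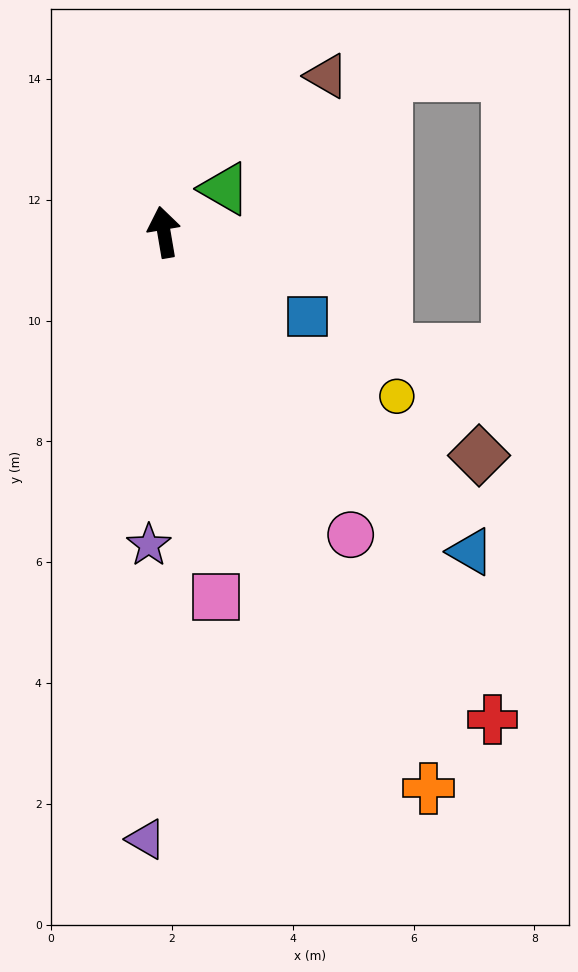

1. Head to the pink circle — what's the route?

turn right 158°, forward 5.9 m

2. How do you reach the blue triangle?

turn right 146°, forward 7.3 m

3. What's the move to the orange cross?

turn right 164°, forward 10.2 m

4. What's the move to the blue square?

turn right 130°, forward 2.8 m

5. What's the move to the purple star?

turn left 168°, forward 5.2 m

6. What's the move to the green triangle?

turn right 64°, forward 1.2 m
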